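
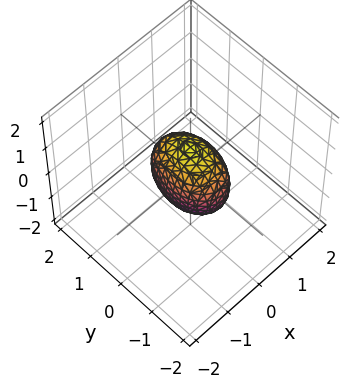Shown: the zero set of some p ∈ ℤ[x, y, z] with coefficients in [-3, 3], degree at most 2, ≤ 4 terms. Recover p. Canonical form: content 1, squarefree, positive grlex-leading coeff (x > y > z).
Degree: a closed, bounded, convex surface; a quadric, so deg p = 2.
Symmetries: mirror symmetry z ↦ −z ⇒ only even powers of z; it's symmetric under y → −y, forcing even powers of y; it's symmetric under x → −x, forcing even powers of x.
Reading off the gridlines: the y-axis gridline crossings are at y ∈ {-1, 1}; among the integer gridlines, it crosses the z-axis at z ∈ {-1, 1}.
Together with the visible shape, these determine p as stated.

2*x^2 + y^2 + z^2 - 1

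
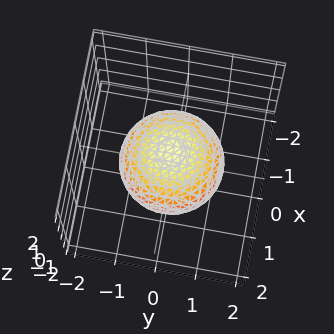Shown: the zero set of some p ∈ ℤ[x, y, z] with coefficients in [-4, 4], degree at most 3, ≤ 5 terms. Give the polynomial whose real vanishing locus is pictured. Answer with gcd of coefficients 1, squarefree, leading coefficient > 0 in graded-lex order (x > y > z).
First, the degree is 2 — a closed, bounded, convex surface; a quadric.
Next, symmetries: the z ↦ −z reflection is a symmetry, so z appears only in even powers; every cross-section ⟂ z is a circle, so x, y appear only via x² + y².
Next, from the visible intercepts: among the integer gridlines, it crosses the z-axis at z ∈ {-1, 1}; a circular section at z = 0 has radius between 1 and 2.
Finally, the integer polynomial consistent with all of this is the stated p.

2*x^2 + 2*y^2 + 3*z^2 - 3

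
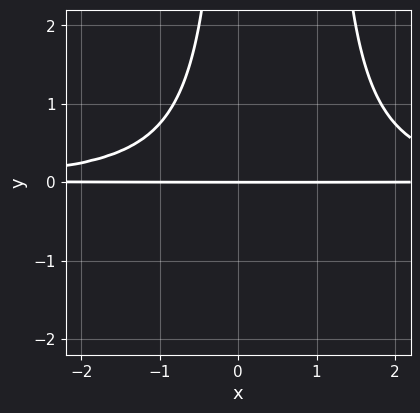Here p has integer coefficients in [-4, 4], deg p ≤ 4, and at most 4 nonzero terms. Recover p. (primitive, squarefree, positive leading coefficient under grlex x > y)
2*x^2*y^2 - 2*x*y^2 - 3*y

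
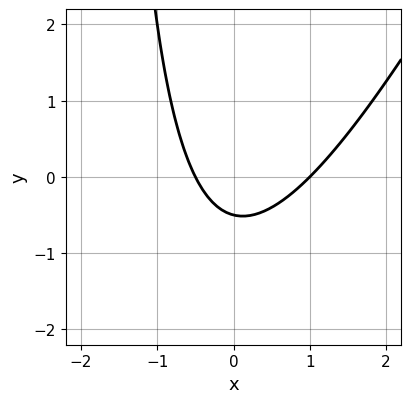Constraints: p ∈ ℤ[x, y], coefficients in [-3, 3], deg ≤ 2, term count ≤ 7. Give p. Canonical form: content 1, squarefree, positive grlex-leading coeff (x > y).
First, deg p = 2.
Next, reading off the gridlines: one x-axis crossing is at x = 1.
Finally, putting this together gives p.

2*x^2 - x*y - x - 2*y - 1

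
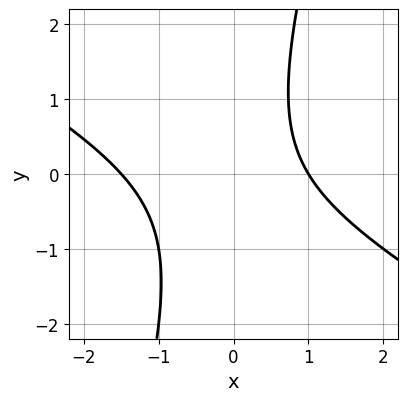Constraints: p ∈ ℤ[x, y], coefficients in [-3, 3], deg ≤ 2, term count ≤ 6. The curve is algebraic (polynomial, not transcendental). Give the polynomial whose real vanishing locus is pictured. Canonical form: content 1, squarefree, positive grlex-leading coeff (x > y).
2*x^2 + 3*x*y - y^2 + x - 3

1. deg p = 2.
2. Against the integer gridlines: it misses every integer gridline on the y-axis; it meets the x-axis at x = 1 (among the integer gridlines).
3. Solving for integer coefficients yields p as stated.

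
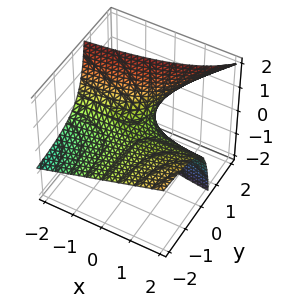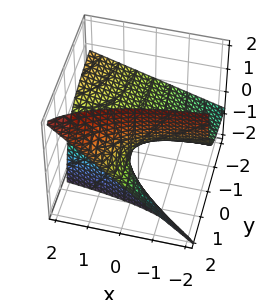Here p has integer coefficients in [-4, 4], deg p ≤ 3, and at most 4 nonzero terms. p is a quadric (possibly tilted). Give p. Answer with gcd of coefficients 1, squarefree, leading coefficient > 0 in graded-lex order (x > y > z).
x*y - 2*y*z + 2*z

First, deg p = 2. No degree-1 surface has this shape.
Then, against the integer gridlines: the visible y-axis segment lies entirely on the surface; the visible x-axis segment lies entirely on the surface; it crosses the z-axis at the gridline z = 0.
Finally, solving for integer coefficients yields p as stated.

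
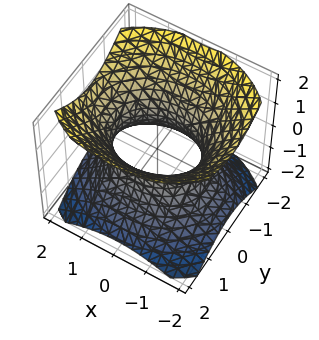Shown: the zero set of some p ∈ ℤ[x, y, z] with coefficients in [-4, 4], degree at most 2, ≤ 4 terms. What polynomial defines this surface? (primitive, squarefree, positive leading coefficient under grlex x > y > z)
1. The degree is 2 — an hourglass — one-sheet hyperboloid; a quadric.
2. Symmetries: mirror symmetry x ↦ −x ⇒ only even powers of x; the z ↦ −z reflection is a symmetry, so z appears only in even powers; the y ↦ −y reflection is a symmetry, so y appears only in even powers.
3. Observable constraints: the surface avoids every integer z-axis point in the box; the y-axis gridline crossings are at y ∈ {-1, 1}.
4. Putting this together gives p.

2*x^2 + 3*y^2 - 3*z^2 - 3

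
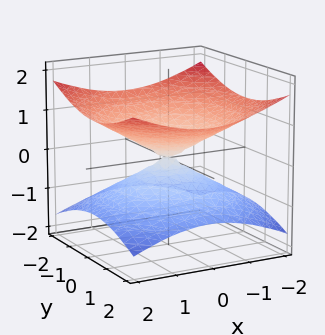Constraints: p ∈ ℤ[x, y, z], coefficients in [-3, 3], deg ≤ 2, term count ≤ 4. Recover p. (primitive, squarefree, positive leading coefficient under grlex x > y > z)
The degree is 2 — a double cone through the origin; a quadric.
Symmetries: rotational symmetry about the z-axis ⇒ p depends on x, y only through x² + y²; it's symmetric under z → −z, forcing even powers of z.
Observable constraints: it crosses the x-axis at the gridline x = 0; one y-axis crossing is at y = 0; a circular section at z = -1 has radius between 1 and 2.
Solving for integer coefficients yields p as stated.

x^2 + y^2 - 3*z^2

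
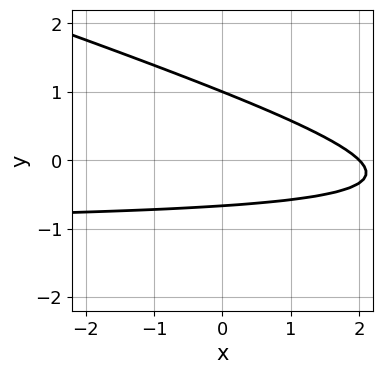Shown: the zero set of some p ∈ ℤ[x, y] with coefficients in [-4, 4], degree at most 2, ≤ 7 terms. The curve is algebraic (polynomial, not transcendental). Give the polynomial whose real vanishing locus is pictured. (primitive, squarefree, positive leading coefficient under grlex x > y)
(a) Degree: no degree-1 curve has this shape, so deg p = 2.
(b) Observable constraints: it crosses the y-axis at the gridline y = 1; it meets the x-axis at x = 2 (among the integer gridlines).
(c) Matching integer coefficients to the picture gives p.

x*y + 3*y^2 + x - y - 2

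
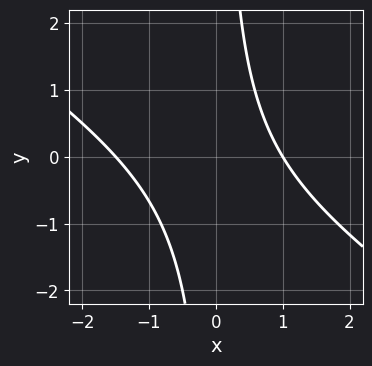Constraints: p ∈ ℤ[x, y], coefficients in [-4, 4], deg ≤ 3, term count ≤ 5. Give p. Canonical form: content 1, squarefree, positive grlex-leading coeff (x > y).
(a) deg p = 2.
(b) From the visible intercepts: it misses every integer gridline on the y-axis; one x-axis crossing is at x = 1.
(c) Solving for integer coefficients yields p as stated.

2*x^2 + 3*x*y + x - 3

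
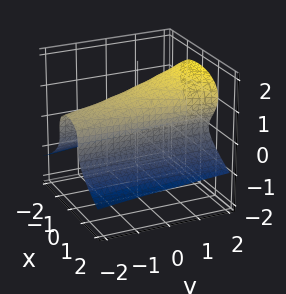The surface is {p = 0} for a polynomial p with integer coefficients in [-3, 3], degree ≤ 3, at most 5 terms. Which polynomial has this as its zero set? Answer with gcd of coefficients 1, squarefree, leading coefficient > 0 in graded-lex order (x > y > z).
The degree is 3 — the shape is more complex than any degree-2 surface.
Checking where it meets the axes: it misses every integer gridline on the y-axis.
Assembling these constraints gives the stated polynomial.

y*z^2 - 3*z^3 - 2*x^2 + 3*z^2 + 1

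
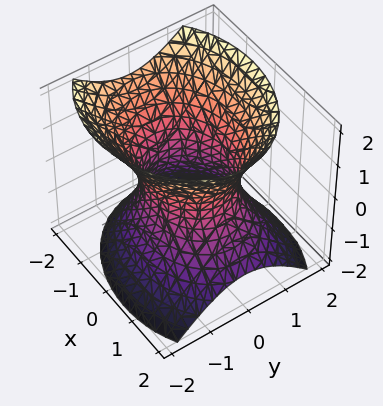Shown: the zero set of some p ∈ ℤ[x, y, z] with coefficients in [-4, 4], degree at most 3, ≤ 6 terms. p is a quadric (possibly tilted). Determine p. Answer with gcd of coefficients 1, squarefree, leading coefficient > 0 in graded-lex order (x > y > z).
2*x^2 + x*z + 3*y^2 - 2*z^2 - 3

Degree: no degree-1 surface has this shape, so deg p = 2.
From the axis intercepts and sections: no z-intercept at any integer in the box; among the integer gridlines, it crosses the y-axis at y ∈ {-1, 1}.
Putting this together gives p.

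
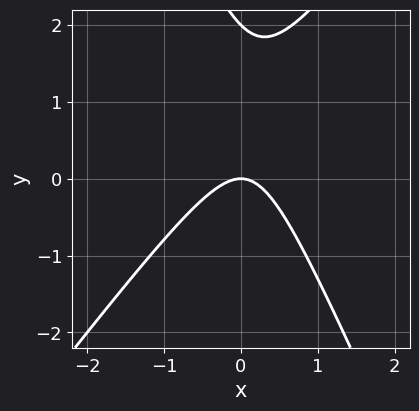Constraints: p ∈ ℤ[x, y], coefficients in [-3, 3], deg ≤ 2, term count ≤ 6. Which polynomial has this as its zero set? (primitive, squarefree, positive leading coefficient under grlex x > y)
(a) Degree: a generic line meets the curve in up to 2 points, so deg p = 2.
(b) Reading off the gridlines: the y-axis gridline crossings are at y ∈ {0, 2}; one x-axis crossing is at x = 0.
(c) Fitting integer coefficients to these (and the overall shape) gives p.

3*x^2 - x*y - y^2 + 2*y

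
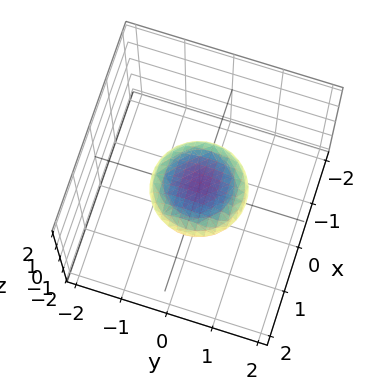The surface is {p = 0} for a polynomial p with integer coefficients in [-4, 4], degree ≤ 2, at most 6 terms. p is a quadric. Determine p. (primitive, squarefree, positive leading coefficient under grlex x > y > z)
x^2 + y^2 + 3*z^2 - 1

(a) Degree: a closed, bounded, convex surface; a quadric, so deg p = 2.
(b) By symmetry, the surface is invariant under rotation about z: p = q(x² + y², z); it's symmetric under z → −z, forcing even powers of z.
(c) Reading off the gridlines: a circular section at z = 0 has radius exactly 1; the y-axis gridline crossings are at y ∈ {-1, 1}; among the integer gridlines, it crosses the x-axis at x ∈ {-1, 1}.
(d) Matching integer coefficients to the picture gives p.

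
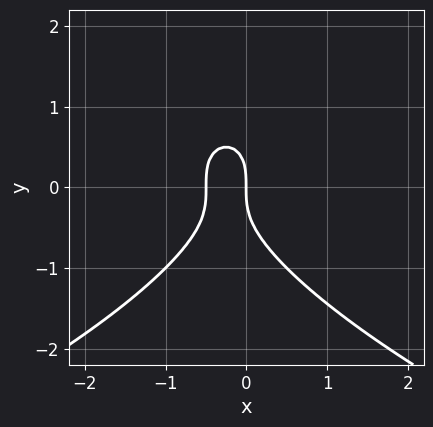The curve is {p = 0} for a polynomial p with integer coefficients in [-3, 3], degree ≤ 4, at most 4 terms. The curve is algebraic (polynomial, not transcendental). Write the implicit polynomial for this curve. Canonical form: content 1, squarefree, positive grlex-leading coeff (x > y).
1. Degree: the shape is more complex than any degree-2 curve, so deg p = 3.
2. Observable constraints: one y-axis crossing is at y = 0; one x-axis crossing is at x = 0.
3. These observations pin down the coefficients.

y^3 + 2*x^2 + x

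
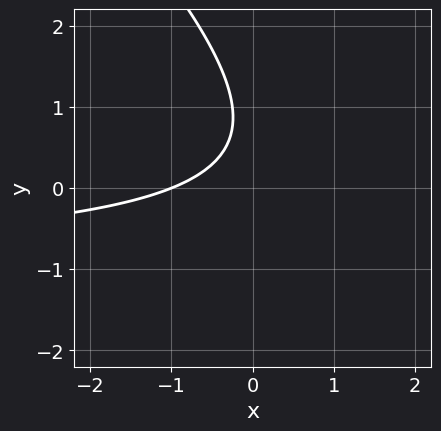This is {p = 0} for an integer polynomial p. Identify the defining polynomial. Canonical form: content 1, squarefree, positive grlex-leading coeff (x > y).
(a) deg p = 2. No degree-1 curve has this shape.
(b) Reading off the gridlines: the curve avoids every integer y-axis point in the box; it meets the x-axis at x = -1 (among the integer gridlines).
(c) These observations pin down the coefficients.

2*x*y + 2*y^2 + 2*x - 3*y + 2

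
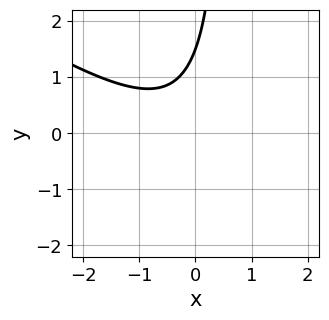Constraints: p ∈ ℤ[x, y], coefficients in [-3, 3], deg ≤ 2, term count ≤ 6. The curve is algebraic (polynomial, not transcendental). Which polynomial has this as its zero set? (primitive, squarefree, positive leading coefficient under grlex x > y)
(a) deg p = 2. The shape is more complex than any degree-1 curve.
(b) Observable constraints: it misses every integer gridline on the x-axis.
(c) Matching integer coefficients to the picture gives p.

2*x^2 + 3*x*y + x - 2*y + 3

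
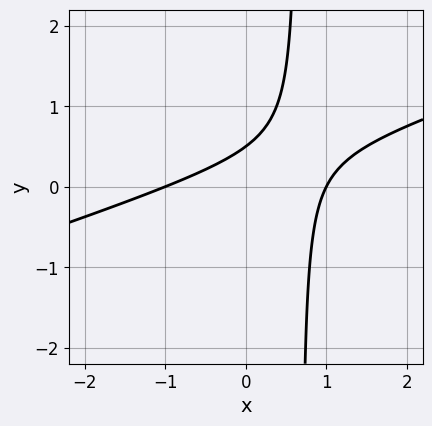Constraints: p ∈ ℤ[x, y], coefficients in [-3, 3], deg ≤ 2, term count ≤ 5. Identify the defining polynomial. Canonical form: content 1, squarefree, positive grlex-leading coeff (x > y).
The degree is 2 — a generic line meets the curve in up to 2 points.
Observable constraints: among the integer gridlines, it crosses the x-axis at x ∈ {-1, 1}.
Assembling these constraints gives the stated polynomial.

x^2 - 3*x*y + 2*y - 1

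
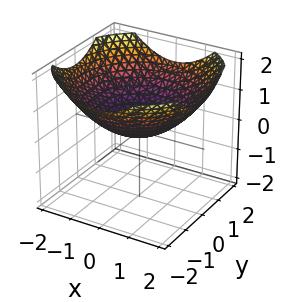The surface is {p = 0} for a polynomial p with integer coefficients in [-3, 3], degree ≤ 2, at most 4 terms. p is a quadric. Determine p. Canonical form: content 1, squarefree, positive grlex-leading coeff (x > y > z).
(a) Degree: a paraboloid; a quadric, so deg p = 2.
(b) By symmetry, every cross-section ⟂ z is a circle, so x, y appear only via x² + y².
(c) From the visible intercepts: it meets the x-axis at x = 0 (among the integer gridlines); it meets the y-axis at y = 0 (among the integer gridlines); a circular section at z = 1 has radius between 1 and 2; one z-axis crossing is at z = 0.
(d) The integer polynomial consistent with all of this is the stated p.

x^2 + y^2 - 3*z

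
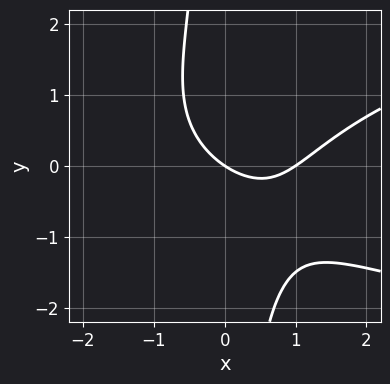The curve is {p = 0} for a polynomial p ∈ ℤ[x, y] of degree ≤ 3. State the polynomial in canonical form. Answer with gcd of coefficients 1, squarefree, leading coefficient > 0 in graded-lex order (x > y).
(a) deg p = 3. No degree-2 curve has this shape.
(b) Against the integer gridlines: the x-axis gridline crossings are at x ∈ {0, 1}; it crosses the y-axis at the gridline y = 0.
(c) These observations pin down the coefficients.

2*x*y^2 - 2*x^2 + 2*x + 3*y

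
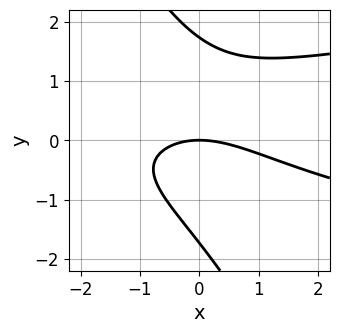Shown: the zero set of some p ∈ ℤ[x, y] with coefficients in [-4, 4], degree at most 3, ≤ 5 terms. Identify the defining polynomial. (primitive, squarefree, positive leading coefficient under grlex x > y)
First, deg p = 3. The shape is more complex than any degree-2 curve.
Then, against the integer gridlines: it crosses the x-axis at the gridline x = 0; one y-axis crossing is at y = 0.
Finally, solving for integer coefficients yields p as stated.

2*x*y^2 + y^3 - x^2 - x*y - 3*y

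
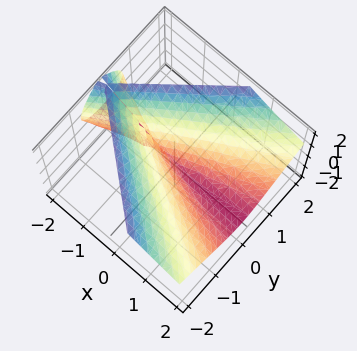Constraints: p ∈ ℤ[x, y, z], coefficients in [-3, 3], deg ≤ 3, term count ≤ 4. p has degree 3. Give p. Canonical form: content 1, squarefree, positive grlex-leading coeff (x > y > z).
x^2*z + 2*x*z^2 + z^3 - 3*y^2

deg p = 3.
From the axis intercepts and sections: one z-axis crossing is at z = 0; the visible x-axis segment lies entirely on the surface.
Putting this together gives p.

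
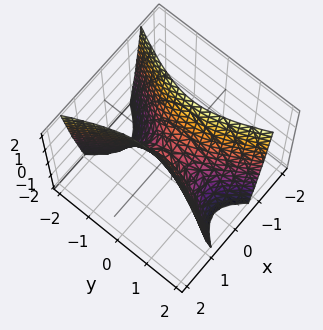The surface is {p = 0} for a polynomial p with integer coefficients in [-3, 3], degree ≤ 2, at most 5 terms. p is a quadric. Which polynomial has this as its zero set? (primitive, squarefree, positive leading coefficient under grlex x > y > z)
Degree: a saddle surface; a quadric, so deg p = 2.
Symmetries: it's symmetric under y → −y, forcing even powers of y; the x ↦ −x reflection is a symmetry, so x appears only in even powers.
Reading off the gridlines: one x-axis crossing is at x = 0; it meets the y-axis at y = 0 (among the integer gridlines); it meets the z-axis at z = 0 (among the integer gridlines).
Assembling these constraints gives the stated polynomial.

3*x^2 - y^2 - z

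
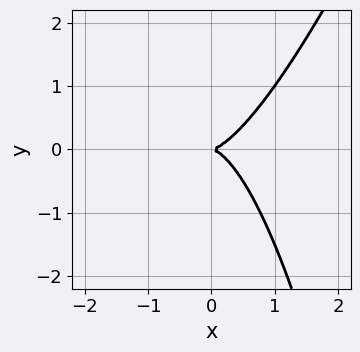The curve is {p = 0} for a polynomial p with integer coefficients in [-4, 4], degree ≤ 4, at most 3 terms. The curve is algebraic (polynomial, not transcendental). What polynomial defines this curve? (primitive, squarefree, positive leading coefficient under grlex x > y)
(a) The degree is 3 — the shape is more complex than any degree-2 curve.
(b) Checking where it meets the axes: it meets the y-axis at y = 0 (among the integer gridlines); it crosses the x-axis at the gridline x = 0.
(c) Matching integer coefficients to the picture gives p.

3*x^3 - x^2*y - 2*y^2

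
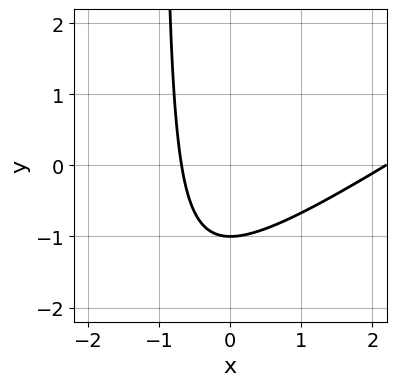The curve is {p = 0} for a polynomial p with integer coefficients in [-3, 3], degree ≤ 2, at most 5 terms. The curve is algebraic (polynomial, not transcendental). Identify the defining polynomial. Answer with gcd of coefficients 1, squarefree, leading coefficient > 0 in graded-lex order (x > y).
1. The degree is 2 — the shape is more complex than any degree-1 curve.
2. Against the integer gridlines: it meets the y-axis at y = -1 (among the integer gridlines).
3. Putting this together gives p.

2*x^2 - 3*x*y - 3*x - 3*y - 3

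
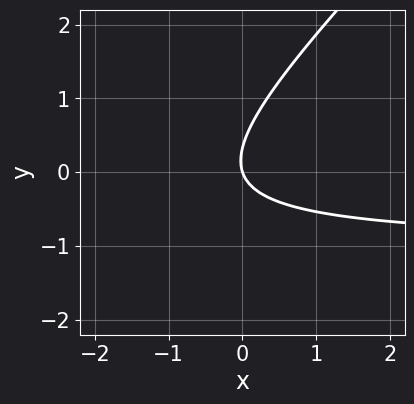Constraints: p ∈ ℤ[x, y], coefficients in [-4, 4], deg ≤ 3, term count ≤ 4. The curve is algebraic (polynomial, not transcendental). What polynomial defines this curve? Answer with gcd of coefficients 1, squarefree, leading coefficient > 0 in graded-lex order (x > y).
3*x*y - 3*y^2 + 3*x + y

First, degree: no degree-1 curve has this shape, so deg p = 2.
Then, from the axis intercepts and sections: one x-axis crossing is at x = 0; it meets the y-axis at y = 0 (among the integer gridlines).
Finally, fitting integer coefficients to these (and the overall shape) gives p.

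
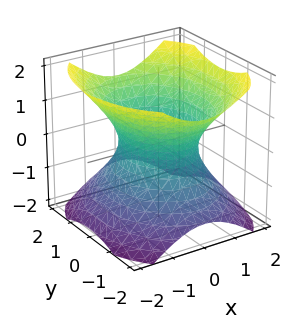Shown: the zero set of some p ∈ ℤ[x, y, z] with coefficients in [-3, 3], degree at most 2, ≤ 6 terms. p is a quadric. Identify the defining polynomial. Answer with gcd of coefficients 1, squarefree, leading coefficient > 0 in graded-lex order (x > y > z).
3*x^2 + 2*y^2 - 3*z^2 - 3

1. Degree: one connected sheet with a waist; a quadric, so deg p = 2.
2. Symmetries: it's symmetric under z → −z, forcing even powers of z; it's symmetric under y → −y, forcing even powers of y; mirror symmetry x ↦ −x ⇒ only even powers of x.
3. From the visible intercepts: among the integer gridlines, it crosses the x-axis at x ∈ {-1, 1}; no z-intercept at any integer in the box.
4. Putting this together gives p.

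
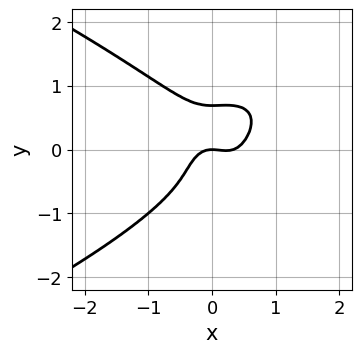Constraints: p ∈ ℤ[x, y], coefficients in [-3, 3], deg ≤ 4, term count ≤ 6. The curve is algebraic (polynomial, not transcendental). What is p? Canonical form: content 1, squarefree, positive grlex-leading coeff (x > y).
(a) Degree: a generic line meets the curve in up to 4 points, so deg p = 4.
(b) From the visible intercepts: it meets the y-axis at y = 0 (among the integer gridlines); one x-axis crossing is at x = 0.
(c) Matching integer coefficients to the picture gives p.

3*y^4 + 3*x^3 - x^2 - y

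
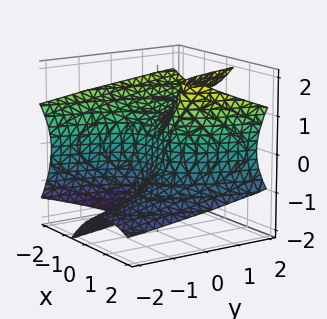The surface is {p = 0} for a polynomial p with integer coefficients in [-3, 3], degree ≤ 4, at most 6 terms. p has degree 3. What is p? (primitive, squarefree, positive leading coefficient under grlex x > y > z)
x^3 - 2*x*z^2 + z^3 - 2*y

deg p = 3. No degree-2 surface has this shape.
Observable constraints: one z-axis crossing is at z = 0; one y-axis crossing is at y = 0; it meets the x-axis at x = 0 (among the integer gridlines).
Assembling these constraints gives the stated polynomial.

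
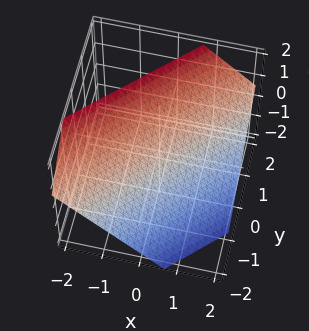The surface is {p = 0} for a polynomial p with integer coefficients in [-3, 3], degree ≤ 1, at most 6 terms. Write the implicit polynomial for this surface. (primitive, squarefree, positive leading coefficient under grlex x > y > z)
1. Degree: every cross-section is a straight line — this is a plane, so deg p = 1.
2. Matching integer coefficients to the picture gives p.

3*x - 3*y + 3*z - 2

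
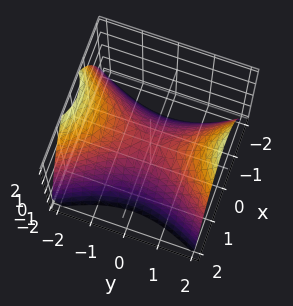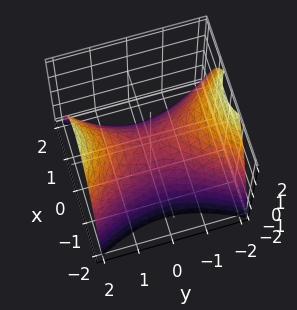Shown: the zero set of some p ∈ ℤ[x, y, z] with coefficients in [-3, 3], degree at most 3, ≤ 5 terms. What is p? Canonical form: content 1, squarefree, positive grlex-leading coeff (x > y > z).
2*x^2 - y^2 + 2*z

First, degree: a saddle surface; a quadric, so deg p = 2.
Next, symmetries: mirror symmetry x ↦ −x ⇒ only even powers of x; the y ↦ −y reflection is a symmetry, so y appears only in even powers.
Then, from the visible intercepts: one z-axis crossing is at z = 0; one y-axis crossing is at y = 0; it crosses the x-axis at the gridline x = 0.
Finally, assembling these constraints gives the stated polynomial.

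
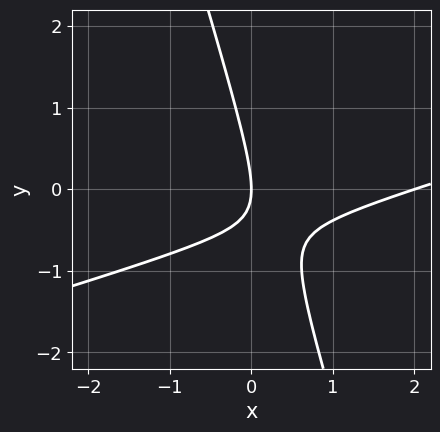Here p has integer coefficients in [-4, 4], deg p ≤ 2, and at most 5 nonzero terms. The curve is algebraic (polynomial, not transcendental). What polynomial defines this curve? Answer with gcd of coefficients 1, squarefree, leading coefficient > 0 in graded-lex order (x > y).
x^2 - 3*x*y - y^2 - 2*x

First, the degree is 2 — the shape is more complex than any degree-1 curve.
Then, from the visible intercepts: among the integer gridlines, it crosses the x-axis at x ∈ {0, 2}; it crosses the y-axis at the gridline y = 0.
Finally, together with the visible shape, these determine p as stated.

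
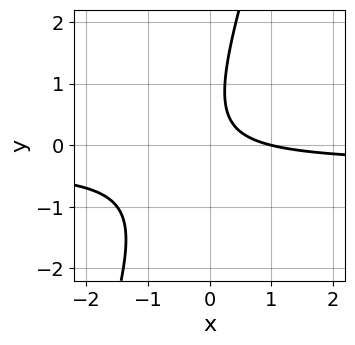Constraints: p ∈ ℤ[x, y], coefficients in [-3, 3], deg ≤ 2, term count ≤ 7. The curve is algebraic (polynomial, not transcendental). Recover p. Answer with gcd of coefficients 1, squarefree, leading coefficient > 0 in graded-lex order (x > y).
3*x*y - y^2 + x + y - 1

deg p = 2. A generic line meets the curve in up to 2 points.
Observable constraints: one x-axis crossing is at x = 1; it misses every integer gridline on the y-axis.
Matching integer coefficients to the picture gives p.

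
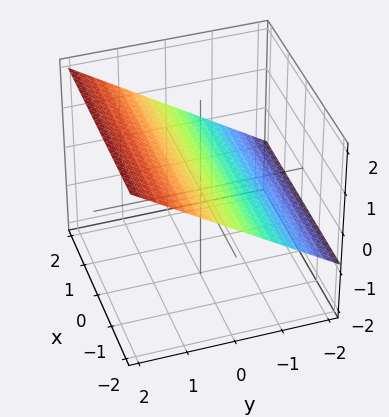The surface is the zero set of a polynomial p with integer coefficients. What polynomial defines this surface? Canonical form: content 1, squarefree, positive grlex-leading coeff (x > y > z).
1. deg p = 1. The surface is flat (a plane).
2. Reading off the gridlines: the surface avoids every integer x-axis point in the box; one y-axis crossing is at y = -1.
3. Assembling these constraints gives the stated polynomial.

2*y - 3*z + 2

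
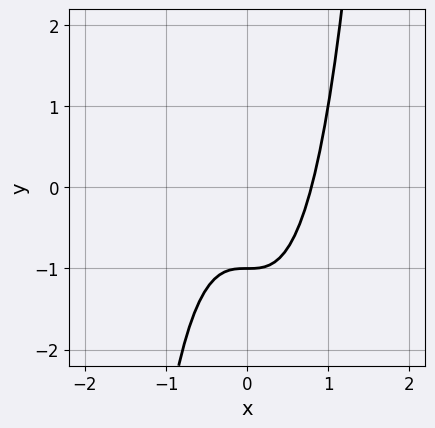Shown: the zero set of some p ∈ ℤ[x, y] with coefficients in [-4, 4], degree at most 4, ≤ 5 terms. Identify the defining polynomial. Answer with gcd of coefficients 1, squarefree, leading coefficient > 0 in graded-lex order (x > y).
1. The degree is 3 — no degree-2 curve has this shape.
2. From the visible intercepts: one y-axis crossing is at y = -1.
3. Together with the visible shape, these determine p as stated.

2*x^3 - y - 1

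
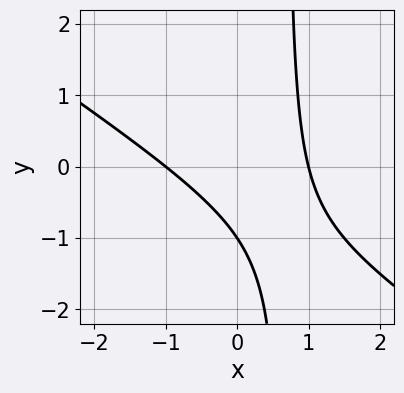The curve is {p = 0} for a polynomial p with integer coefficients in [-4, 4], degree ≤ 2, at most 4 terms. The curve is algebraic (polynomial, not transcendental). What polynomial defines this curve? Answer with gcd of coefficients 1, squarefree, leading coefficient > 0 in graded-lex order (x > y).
First, the degree is 2 — a generic line meets the curve in up to 2 points.
Then, from the axis intercepts and sections: the x-axis gridline crossings are at x ∈ {-1, 1}; one y-axis crossing is at y = -1.
Finally, matching integer coefficients to the picture gives p.

2*x^2 + 3*x*y - 2*y - 2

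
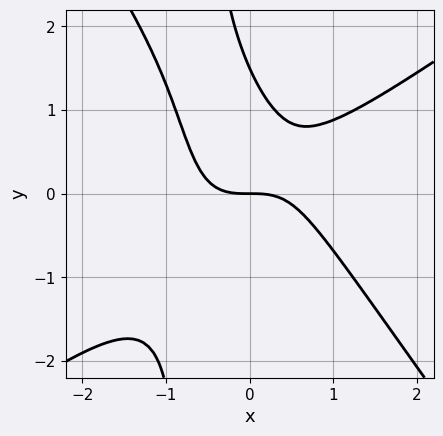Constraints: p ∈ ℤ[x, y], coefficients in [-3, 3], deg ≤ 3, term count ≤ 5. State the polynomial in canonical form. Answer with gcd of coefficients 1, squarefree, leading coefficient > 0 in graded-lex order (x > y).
3*x^3 - 2*x^2*y - 3*x*y^2 - 2*y^2 + 3*y

1. Degree: no degree-2 curve has this shape, so deg p = 3.
2. Checking where it meets the axes: one y-axis crossing is at y = 0; one x-axis crossing is at x = 0.
3. Putting this together gives p.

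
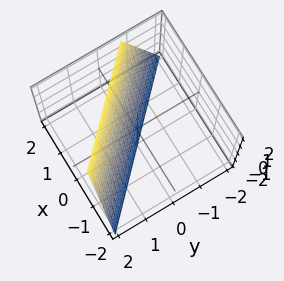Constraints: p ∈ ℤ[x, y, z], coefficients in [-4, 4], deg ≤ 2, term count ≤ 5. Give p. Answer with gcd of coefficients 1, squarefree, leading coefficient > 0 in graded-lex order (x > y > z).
1. Degree: the surface is flat (a plane), so deg p = 1.
2. Checking where it meets the axes: it crosses the z-axis at the gridline z = -2.
3. Assembling these constraints gives the stated polynomial.

3*x + 3*y - z - 2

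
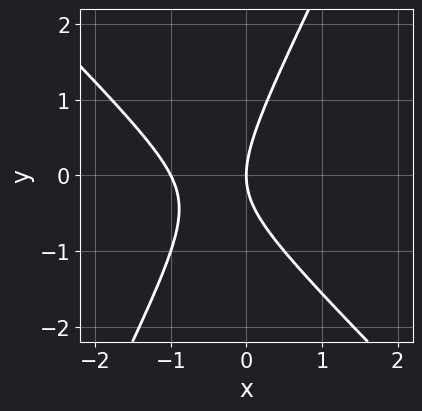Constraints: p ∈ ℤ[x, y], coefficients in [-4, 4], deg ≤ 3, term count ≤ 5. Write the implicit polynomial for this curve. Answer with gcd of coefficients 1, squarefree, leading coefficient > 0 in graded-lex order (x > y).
2*x^2 + x*y - y^2 + 2*x

1. Degree: no degree-1 curve has this shape, so deg p = 2.
2. From the axis intercepts and sections: among the integer gridlines, it crosses the x-axis at x ∈ {-1, 0}; it meets the y-axis at y = 0 (among the integer gridlines).
3. Matching integer coefficients to the picture gives p.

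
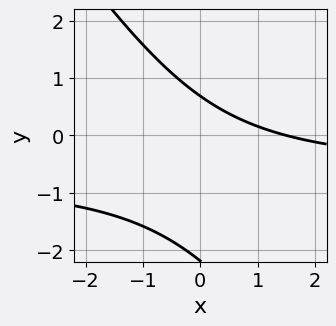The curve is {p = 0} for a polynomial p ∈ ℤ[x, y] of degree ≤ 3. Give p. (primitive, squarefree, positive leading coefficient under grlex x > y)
The degree is 2 — no degree-1 curve has this shape.
Solving for integer coefficients yields p as stated.

3*x*y + 2*y^2 + 2*x + 3*y - 3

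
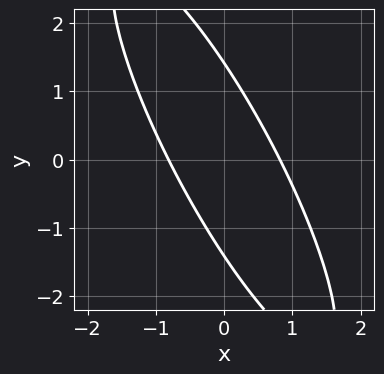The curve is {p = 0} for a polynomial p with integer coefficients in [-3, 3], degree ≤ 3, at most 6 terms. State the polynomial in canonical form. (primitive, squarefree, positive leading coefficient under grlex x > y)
(a) deg p = 2. No degree-1 curve has this shape.
(b) Putting this together gives p.

3*x^2 + 3*x*y + y^2 - 2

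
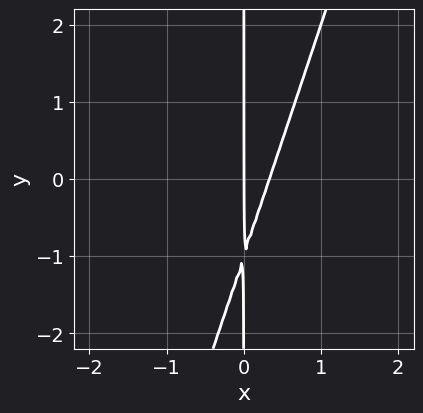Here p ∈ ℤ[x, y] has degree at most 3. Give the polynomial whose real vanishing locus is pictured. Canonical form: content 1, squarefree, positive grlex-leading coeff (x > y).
(a) deg p = 2. No degree-1 curve has this shape.
(b) From the axis intercepts and sections: the visible y-axis segment lies entirely on the curve; it crosses the x-axis at the gridline x = 0.
(c) The integer polynomial consistent with all of this is the stated p.

3*x^2 - x*y - x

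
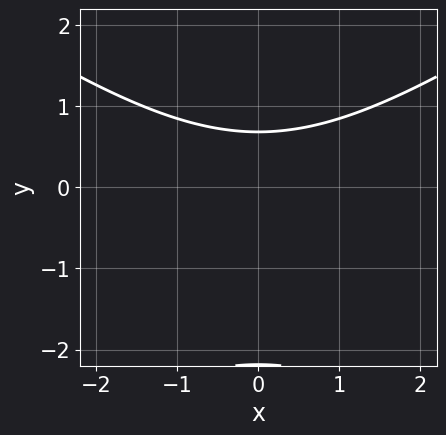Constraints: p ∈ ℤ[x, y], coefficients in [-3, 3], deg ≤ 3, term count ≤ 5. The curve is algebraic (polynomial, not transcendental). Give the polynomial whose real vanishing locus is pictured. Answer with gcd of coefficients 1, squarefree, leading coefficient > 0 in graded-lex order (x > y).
x^2 - 2*y^2 - 3*y + 3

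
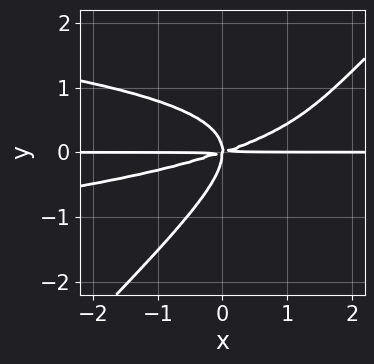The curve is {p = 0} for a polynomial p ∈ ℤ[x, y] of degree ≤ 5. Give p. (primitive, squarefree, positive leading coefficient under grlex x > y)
3*x*y^3 - 3*y^4 + x^2*y - 3*x*y^2

deg p = 4.
Observable constraints: the visible x-axis segment lies entirely on the curve.
Solving for integer coefficients yields p as stated.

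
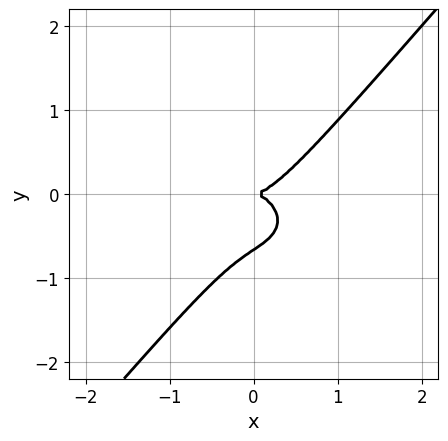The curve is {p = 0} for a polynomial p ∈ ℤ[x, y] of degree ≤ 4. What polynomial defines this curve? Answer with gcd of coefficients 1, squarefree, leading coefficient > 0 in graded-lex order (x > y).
1. deg p = 3. No degree-2 curve has this shape.
2. Reading off the gridlines: it meets the x-axis at x = 0 (among the integer gridlines); one y-axis crossing is at y = 0.
3. Assembling these constraints gives the stated polynomial.

2*x^3 + 2*x*y^2 - 3*y^3 - 2*y^2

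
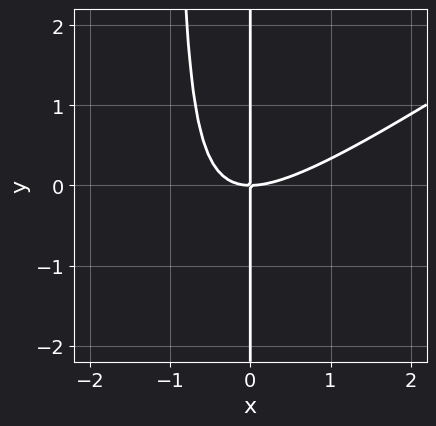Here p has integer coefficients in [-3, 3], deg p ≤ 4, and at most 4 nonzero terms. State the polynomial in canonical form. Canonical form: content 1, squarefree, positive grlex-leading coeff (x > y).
(a) The degree is 3 — the shape is more complex than any degree-2 curve.
(b) Against the integer gridlines: every point of the y-axis in the box is on the curve; it crosses the x-axis at the gridline x = 0.
(c) Fitting integer coefficients to these (and the overall shape) gives p.

2*x^3 - 3*x^2*y - 3*x*y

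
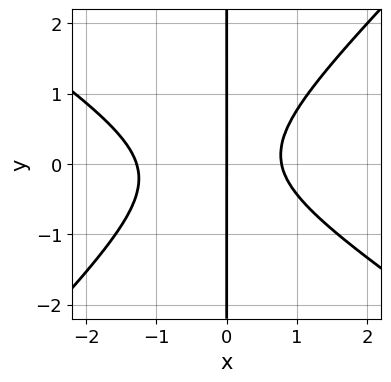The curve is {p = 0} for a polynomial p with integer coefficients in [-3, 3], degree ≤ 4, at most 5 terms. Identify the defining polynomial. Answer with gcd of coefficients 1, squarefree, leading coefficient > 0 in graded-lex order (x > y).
2*x^3 + x^2*y - 3*x*y^2 + x^2 - 2*x

First, deg p = 3. The shape is more complex than any degree-2 curve.
Next, from the axis intercepts and sections: it meets the x-axis at x = 0 (among the integer gridlines); the visible y-axis segment lies entirely on the curve.
Finally, putting this together gives p.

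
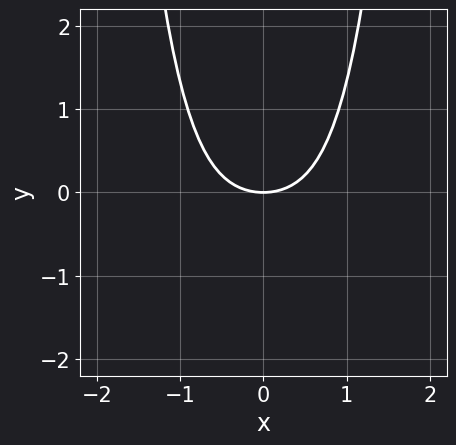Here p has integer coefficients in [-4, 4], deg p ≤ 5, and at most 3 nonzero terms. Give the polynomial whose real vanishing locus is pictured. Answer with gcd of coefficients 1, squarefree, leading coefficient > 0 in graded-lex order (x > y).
The degree is 4 — no degree-3 curve has this shape.
Symmetries: the x ↦ −x reflection is a symmetry, so x appears only in even powers.
From the visible intercepts: it crosses the y-axis at the gridline y = 0; it crosses the x-axis at the gridline x = 0.
Fitting integer coefficients to these (and the overall shape) gives p.

2*x^4 + 2*x^2 - 3*y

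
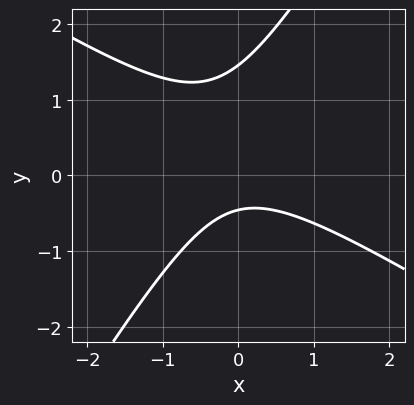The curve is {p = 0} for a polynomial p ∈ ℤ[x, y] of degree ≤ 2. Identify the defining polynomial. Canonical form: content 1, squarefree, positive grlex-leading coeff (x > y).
3*x^2 + 3*x*y - 3*y^2 + 3*y + 2

First, deg p = 2. The shape is more complex than any degree-1 curve.
Next, observable constraints: the curve avoids every integer x-axis point in the box.
Finally, putting this together gives p.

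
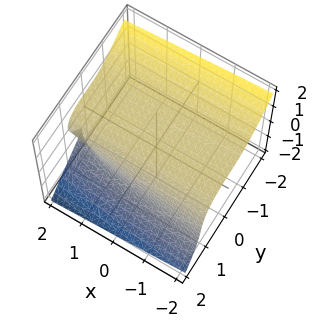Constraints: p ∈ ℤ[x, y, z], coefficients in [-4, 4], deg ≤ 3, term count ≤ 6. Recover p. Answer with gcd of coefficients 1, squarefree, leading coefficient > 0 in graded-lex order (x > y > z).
2*y^3 + 2*z^3 - x*z + x - 3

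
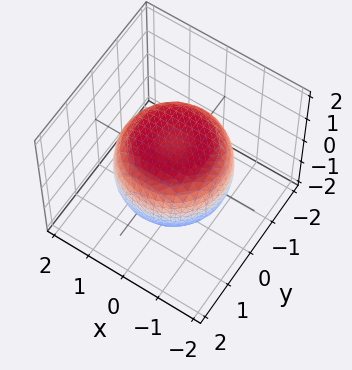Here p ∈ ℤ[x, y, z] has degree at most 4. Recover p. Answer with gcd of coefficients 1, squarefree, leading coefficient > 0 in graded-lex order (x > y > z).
x^4 + 2*x^2*y^2 + y^4 - x^2 - y^2 + 2*z^2 - 2

The degree is 4 — no degree-3 surface has this shape.
Symmetries: rotational symmetry about the z-axis ⇒ p depends on x, y only through x² + y².
Reading off the gridlines: a circular section at z = -1 has radius exactly 1; the z-axis gridline crossings are at z ∈ {-1, 1}.
Together with the visible shape, these determine p as stated.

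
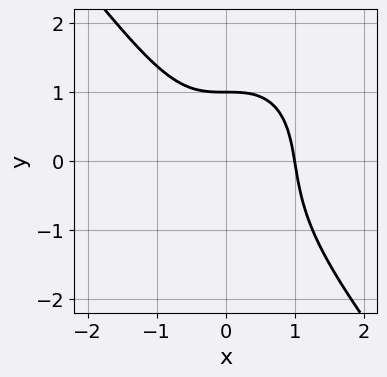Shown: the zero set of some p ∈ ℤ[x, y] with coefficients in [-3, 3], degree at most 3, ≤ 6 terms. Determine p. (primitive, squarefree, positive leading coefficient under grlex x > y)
2*x^3 + y^3 + y - 2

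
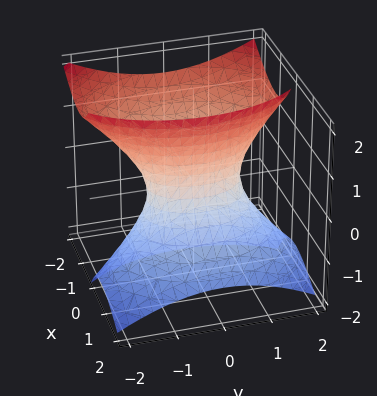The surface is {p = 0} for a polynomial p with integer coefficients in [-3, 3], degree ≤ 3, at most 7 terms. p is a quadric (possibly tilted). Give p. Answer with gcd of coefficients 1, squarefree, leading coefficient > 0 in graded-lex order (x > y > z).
2*x^2 + 2*x*z + y^2 - z^2 - 1

The degree is 2 — a generic line meets the surface in up to 2 points.
From the axis intercepts and sections: among the integer gridlines, it crosses the y-axis at y ∈ {-1, 1}; it misses every integer gridline on the z-axis.
Solving for integer coefficients yields p as stated.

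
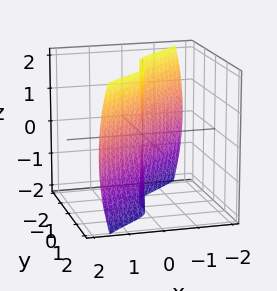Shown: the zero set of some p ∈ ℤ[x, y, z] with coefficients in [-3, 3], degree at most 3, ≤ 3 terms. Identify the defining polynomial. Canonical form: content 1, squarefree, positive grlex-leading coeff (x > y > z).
1. The degree is 3 — a generic line meets the surface in up to 3 points.
2. Checking where it meets the axes: one y-axis crossing is at y = 0; one x-axis crossing is at x = 0.
3. Matching integer coefficients to the picture gives p. Check: (0, 0, -1) on the z-axis lies on the surface, and p(0, 0, -1) = 0. ✓

3*x^3 + x*z^2 - 2*y^3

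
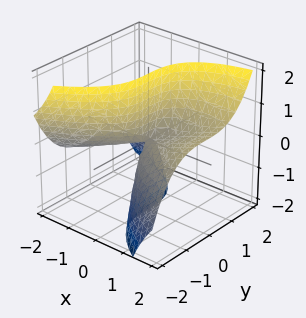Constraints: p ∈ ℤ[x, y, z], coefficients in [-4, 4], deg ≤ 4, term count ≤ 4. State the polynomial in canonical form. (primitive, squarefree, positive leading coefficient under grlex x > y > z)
y^3 + x^2 - 3*x*z

1. deg p = 3. A generic line meets the surface in up to 3 points.
2. Checking where it meets the axes: it meets the x-axis at x = 0 (among the integer gridlines); every point of the z-axis in the box is on the surface; it crosses the y-axis at the gridline y = 0.
3. Together with the visible shape, these determine p as stated.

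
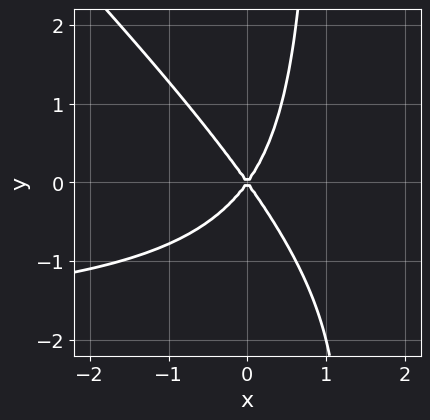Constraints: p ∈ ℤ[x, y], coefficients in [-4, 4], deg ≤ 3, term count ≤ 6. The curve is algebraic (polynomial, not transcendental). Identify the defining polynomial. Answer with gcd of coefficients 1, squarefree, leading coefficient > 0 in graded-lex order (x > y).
(a) Degree: no degree-2 curve has this shape, so deg p = 3.
(b) Reading off the gridlines: it crosses the x-axis at the gridline x = 0; it crosses the y-axis at the gridline y = 0.
(c) The integer polynomial consistent with all of this is the stated p.

x^2*y + x*y^2 + 2*x^2 - y^2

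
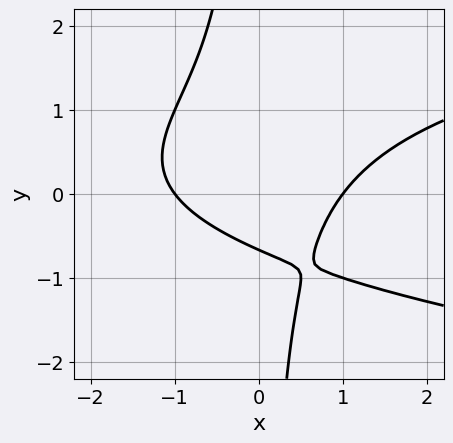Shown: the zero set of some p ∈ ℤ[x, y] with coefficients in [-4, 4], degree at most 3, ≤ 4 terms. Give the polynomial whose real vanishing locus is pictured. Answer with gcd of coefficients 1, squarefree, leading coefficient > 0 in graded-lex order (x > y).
The degree is 3 — a generic line meets the curve in up to 3 points.
From the axis intercepts and sections: the x-axis gridline crossings are at x ∈ {-1, 1}.
Matching integer coefficients to the picture gives p.

3*x*y^2 - 2*x^2 + 3*y + 2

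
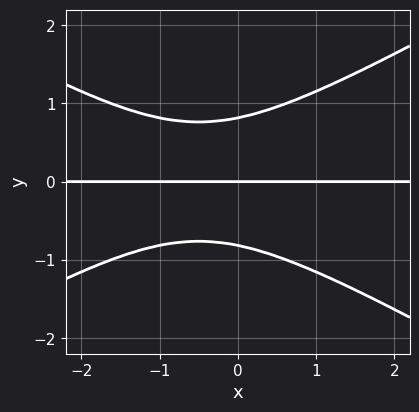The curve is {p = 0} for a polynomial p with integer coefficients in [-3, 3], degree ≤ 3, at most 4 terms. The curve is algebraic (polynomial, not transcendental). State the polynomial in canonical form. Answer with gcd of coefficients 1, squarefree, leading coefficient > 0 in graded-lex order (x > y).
x^2*y - 3*y^3 + x*y + 2*y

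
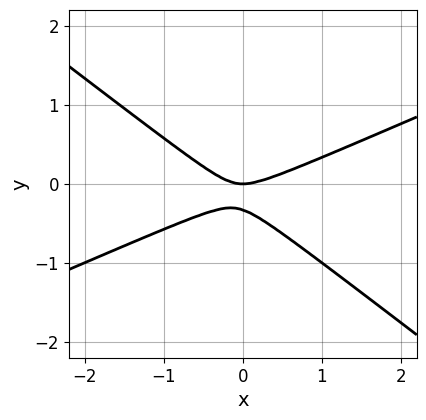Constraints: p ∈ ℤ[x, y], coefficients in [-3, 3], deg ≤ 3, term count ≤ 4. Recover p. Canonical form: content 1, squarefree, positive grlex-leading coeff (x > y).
The degree is 2 — no degree-1 curve has this shape.
From the axis intercepts and sections: it meets the x-axis at x = 0 (among the integer gridlines); it crosses the y-axis at the gridline y = 0.
These observations pin down the coefficients.

x^2 - x*y - 3*y^2 - y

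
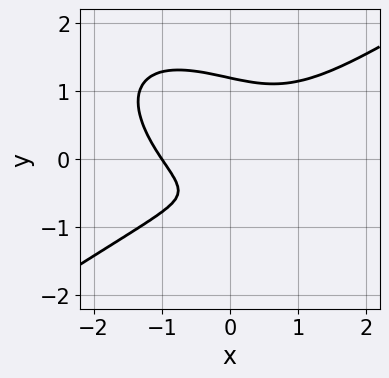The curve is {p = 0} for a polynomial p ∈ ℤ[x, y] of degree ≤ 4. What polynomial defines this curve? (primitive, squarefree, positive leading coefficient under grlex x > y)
(a) Degree: no degree-2 curve has this shape, so deg p = 3.
(b) From the visible intercepts: it crosses the x-axis at the gridline x = -1.
(c) The integer polynomial consistent with all of this is the stated p.

x^3 - x*y^2 - 2*y^3 + 2*y + 1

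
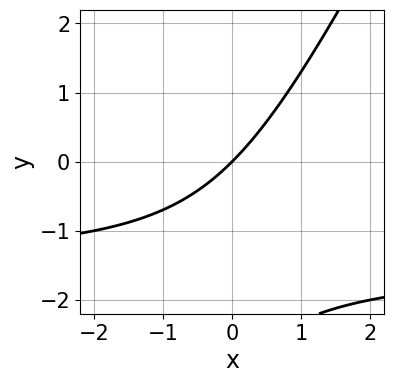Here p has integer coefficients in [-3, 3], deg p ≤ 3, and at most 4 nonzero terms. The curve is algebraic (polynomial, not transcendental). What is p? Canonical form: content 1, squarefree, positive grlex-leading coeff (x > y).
2*x*y - y^2 + 3*x - 3*y

deg p = 2. The shape is more complex than any degree-1 curve.
Against the integer gridlines: it crosses the y-axis at the gridline y = 0; one x-axis crossing is at x = 0.
Together with the visible shape, these determine p as stated.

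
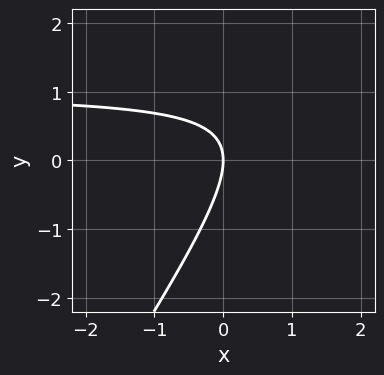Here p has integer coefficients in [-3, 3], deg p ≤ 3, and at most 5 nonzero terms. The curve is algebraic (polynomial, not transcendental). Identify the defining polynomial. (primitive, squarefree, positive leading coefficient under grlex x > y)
3*x*y - 2*y^2 - 3*x

First, degree: a generic line meets the curve in up to 2 points, so deg p = 2.
Then, from the axis intercepts and sections: one x-axis crossing is at x = 0; one y-axis crossing is at y = 0.
Finally, fitting integer coefficients to these (and the overall shape) gives p.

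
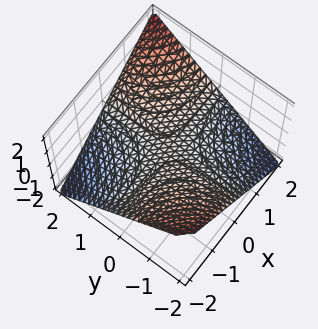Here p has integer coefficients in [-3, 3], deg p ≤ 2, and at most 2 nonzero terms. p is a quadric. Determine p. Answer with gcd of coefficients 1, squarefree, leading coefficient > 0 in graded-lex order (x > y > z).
x*y - 2*z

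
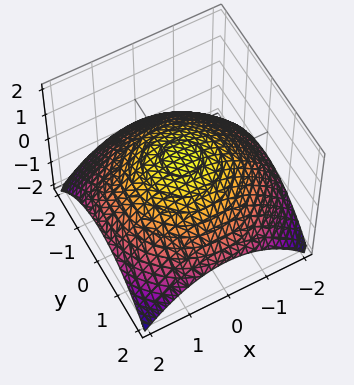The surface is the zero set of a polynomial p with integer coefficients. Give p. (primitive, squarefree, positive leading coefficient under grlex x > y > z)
1. The degree is 2 — no degree-1 surface has this shape.
2. Symmetries: the surface is invariant under rotation about z: p = q(x² + y², z).
3. Checking where it meets the axes: a circular section at z = 0 has radius between 1 and 2.
4. The integer polynomial consistent with all of this is the stated p.

x^2 + y^2 + 3*z - 2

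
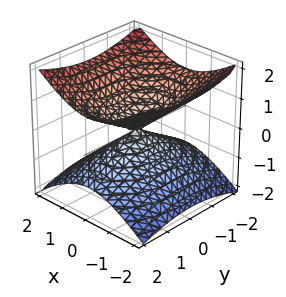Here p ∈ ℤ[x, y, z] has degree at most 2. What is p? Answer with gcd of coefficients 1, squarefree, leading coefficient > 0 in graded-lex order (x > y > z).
2*x^2 + y^2 - 3*z^2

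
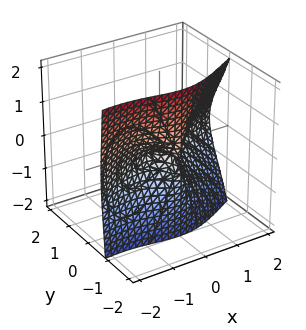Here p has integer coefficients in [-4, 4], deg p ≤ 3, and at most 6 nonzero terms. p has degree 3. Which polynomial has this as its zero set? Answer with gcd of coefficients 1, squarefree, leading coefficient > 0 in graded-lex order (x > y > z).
(a) Degree: the shape is more complex than any degree-2 surface, so deg p = 3.
(b) From the visible intercepts: it crosses the x-axis at the gridline x = 0; it crosses the z-axis at the gridline z = 0; every point of the y-axis in the box is on the surface.
(c) Matching integer coefficients to the picture gives p.

x^3 - 3*x^2*y - 3*y*z^2 - 3*z^2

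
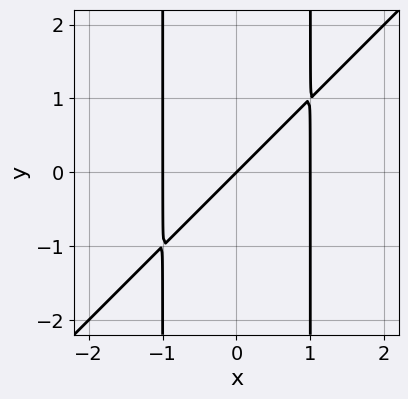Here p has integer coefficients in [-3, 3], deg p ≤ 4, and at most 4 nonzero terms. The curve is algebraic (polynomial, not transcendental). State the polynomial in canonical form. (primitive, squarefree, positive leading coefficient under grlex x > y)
x^3 - x^2*y - x + y

First, degree: no degree-2 curve has this shape, so deg p = 3.
Next, from the axis intercepts and sections: it meets the y-axis at y = 0 (among the integer gridlines); among the integer gridlines, it crosses the x-axis at x ∈ {-1, 0, 1}.
Finally, the integer polynomial consistent with all of this is the stated p.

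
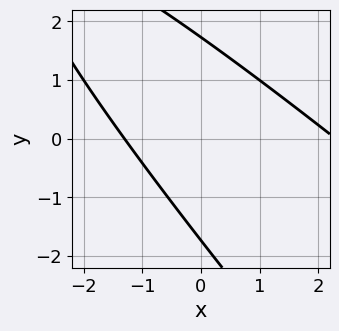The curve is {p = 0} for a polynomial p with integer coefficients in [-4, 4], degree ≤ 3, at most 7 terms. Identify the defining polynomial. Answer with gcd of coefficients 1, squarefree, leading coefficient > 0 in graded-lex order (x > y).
x^2 + 2*x*y + y^2 - x - 3

1. Degree: the shape is more complex than any degree-1 curve, so deg p = 2.
2. Putting this together gives p.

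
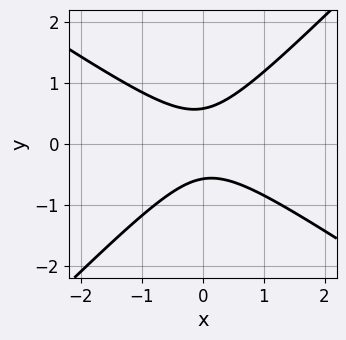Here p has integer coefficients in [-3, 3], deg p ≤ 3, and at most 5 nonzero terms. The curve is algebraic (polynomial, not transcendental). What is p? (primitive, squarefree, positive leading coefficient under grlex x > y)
deg p = 2. No degree-1 curve has this shape.
Against the integer gridlines: the curve avoids every integer x-axis point in the box.
The integer polynomial consistent with all of this is the stated p.

2*x^2 + x*y - 3*y^2 + 1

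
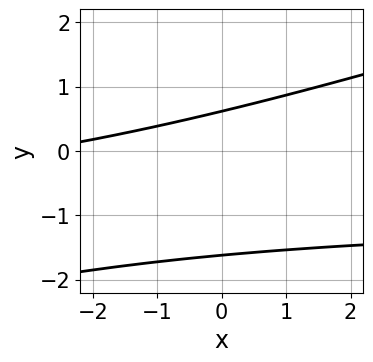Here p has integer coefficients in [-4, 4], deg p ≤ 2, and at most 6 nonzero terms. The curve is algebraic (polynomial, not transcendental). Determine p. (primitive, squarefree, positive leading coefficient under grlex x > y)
x*y - 3*y^2 + x - 3*y + 3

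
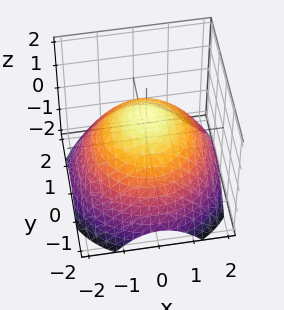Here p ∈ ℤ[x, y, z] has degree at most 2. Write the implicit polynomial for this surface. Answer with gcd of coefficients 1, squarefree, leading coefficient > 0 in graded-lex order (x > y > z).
x^2 + y^2 + 2*z - 2

(a) deg p = 2. No degree-1 surface has this shape.
(b) By symmetry, the z-axis is an axis of rotation, so x and y enter only as x² + y².
(c) From the visible intercepts: a circular section at z = 0 has radius between 1 and 2; it meets the z-axis at z = 1 (among the integer gridlines).
(d) The integer polynomial consistent with all of this is the stated p.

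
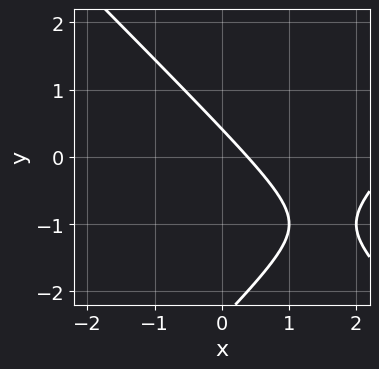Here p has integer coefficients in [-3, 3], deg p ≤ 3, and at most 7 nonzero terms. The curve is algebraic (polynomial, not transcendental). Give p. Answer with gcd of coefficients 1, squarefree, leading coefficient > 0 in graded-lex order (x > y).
1. The degree is 2 — the shape is more complex than any degree-1 curve.
2. Matching integer coefficients to the picture gives p.

x^2 - y^2 - 3*x - 2*y + 1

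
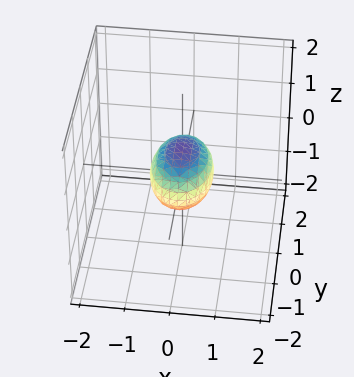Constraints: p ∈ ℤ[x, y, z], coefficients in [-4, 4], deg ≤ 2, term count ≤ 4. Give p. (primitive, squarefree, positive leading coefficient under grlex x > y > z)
(a) The degree is 2 — bounded and convex; a quadric.
(b) Symmetries: it's symmetric under y → −y, forcing even powers of y; mirror symmetry x ↦ −x ⇒ only even powers of x; mirror symmetry z ↦ −z ⇒ only even powers of z.
(c) Reading off the gridlines: among the integer gridlines, it crosses the y-axis at y ∈ {-1, 1}.
(d) The integer polynomial consistent with all of this is the stated p.

2*x^2 + y^2 + 2*z^2 - 1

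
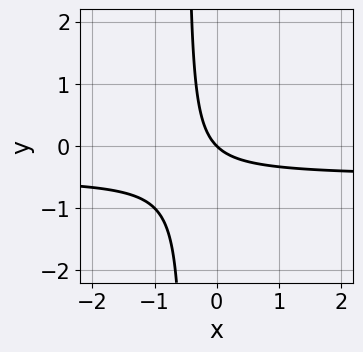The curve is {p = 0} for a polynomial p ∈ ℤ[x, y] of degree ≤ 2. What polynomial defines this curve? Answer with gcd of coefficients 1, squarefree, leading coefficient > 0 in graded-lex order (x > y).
1. deg p = 2. No degree-1 curve has this shape.
2. From the visible intercepts: it meets the x-axis at x = 0 (among the integer gridlines); it meets the y-axis at y = 0 (among the integer gridlines).
3. Together with the visible shape, these determine p as stated.

2*x*y + x + y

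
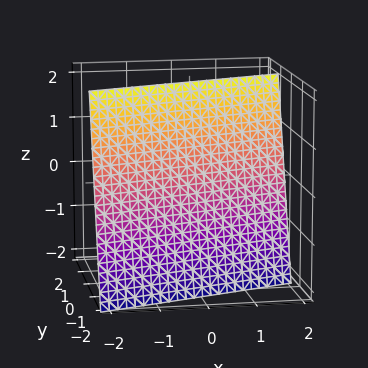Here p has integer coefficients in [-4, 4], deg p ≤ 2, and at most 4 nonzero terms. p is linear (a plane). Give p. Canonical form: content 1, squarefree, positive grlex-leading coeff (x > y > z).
The degree is 1 — every cross-section is a straight line — this is a plane.
Checking where it meets the axes: it crosses the x-axis at the gridline x = 2; it meets the z-axis at z = 2 (among the integer gridlines).
Fitting integer coefficients to these (and the overall shape) gives p.

x - 3*y + z - 2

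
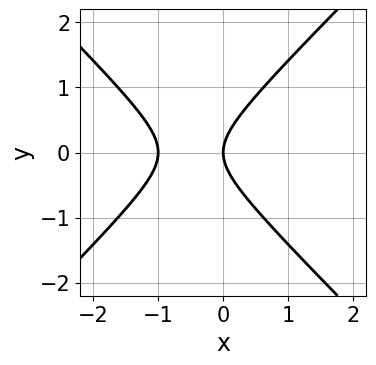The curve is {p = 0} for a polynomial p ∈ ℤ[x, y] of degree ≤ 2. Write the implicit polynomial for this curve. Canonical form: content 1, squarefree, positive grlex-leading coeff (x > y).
(a) Degree: the shape is more complex than any degree-1 curve, so deg p = 2.
(b) Symmetries: mirror symmetry y ↦ −y ⇒ only even powers of y.
(c) Reading off the gridlines: it meets the y-axis at y = 0 (among the integer gridlines); among the integer gridlines, it crosses the x-axis at x ∈ {-1, 0}.
(d) Together with the visible shape, these determine p as stated.

x^2 - y^2 + x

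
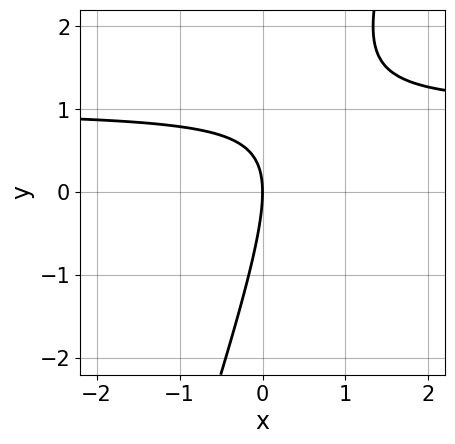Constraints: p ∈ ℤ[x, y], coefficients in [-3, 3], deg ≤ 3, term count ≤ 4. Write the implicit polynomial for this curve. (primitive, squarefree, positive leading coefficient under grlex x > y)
3*x*y - y^2 - 3*x

(a) The degree is 2 — the shape is more complex than any degree-1 curve.
(b) Against the integer gridlines: one x-axis crossing is at x = 0; one y-axis crossing is at y = 0.
(c) These observations pin down the coefficients.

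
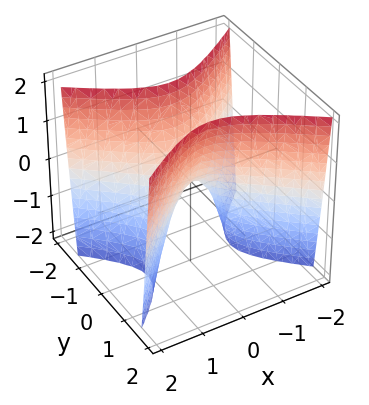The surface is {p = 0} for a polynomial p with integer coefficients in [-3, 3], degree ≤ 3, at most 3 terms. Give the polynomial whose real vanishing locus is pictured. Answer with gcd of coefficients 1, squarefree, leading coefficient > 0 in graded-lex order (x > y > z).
2*x^2 - 3*y^2 + z

1. deg p = 2. A hyperbolic paraboloid; a quadric.
2. Symmetries: mirror symmetry y ↦ −y ⇒ only even powers of y; it's symmetric under x → −x, forcing even powers of x.
3. From the axis intercepts and sections: it crosses the z-axis at the gridline z = 0; it crosses the x-axis at the gridline x = 0.
4. Solving for integer coefficients yields p as stated.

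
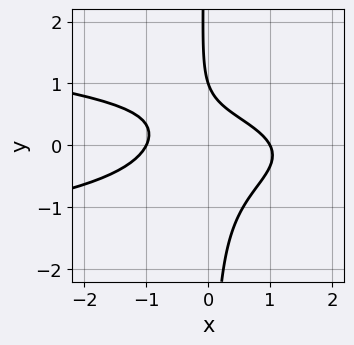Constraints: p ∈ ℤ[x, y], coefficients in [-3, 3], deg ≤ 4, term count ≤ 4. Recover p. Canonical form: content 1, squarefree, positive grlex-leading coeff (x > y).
3*x*y^2 + x^2 + y - 1

Degree: a generic line meets the curve in up to 3 points, so deg p = 3.
Checking where it meets the axes: the x-axis gridline crossings are at x ∈ {-1, 1}; one y-axis crossing is at y = 1.
Matching integer coefficients to the picture gives p.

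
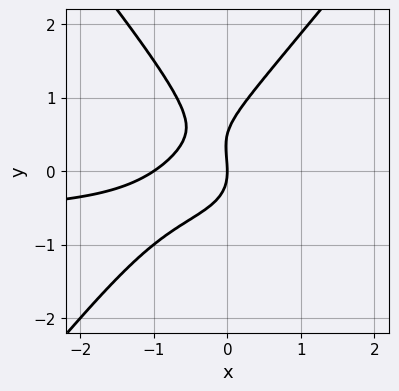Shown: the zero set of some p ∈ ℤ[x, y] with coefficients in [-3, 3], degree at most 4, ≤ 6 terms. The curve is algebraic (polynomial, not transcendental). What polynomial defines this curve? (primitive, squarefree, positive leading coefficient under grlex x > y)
(a) The degree is 3 — the shape is more complex than any degree-2 curve.
(b) Checking where it meets the axes: among the integer gridlines, it crosses the x-axis at x ∈ {-1, 0}; it meets the y-axis at y = 0 (among the integer gridlines).
(c) Matching integer coefficients to the picture gives p.

3*x^2*y - 2*y^3 + 2*x^2 + y^2 + 2*x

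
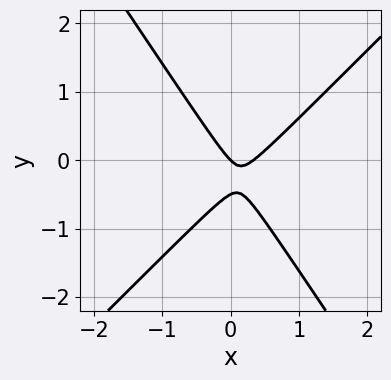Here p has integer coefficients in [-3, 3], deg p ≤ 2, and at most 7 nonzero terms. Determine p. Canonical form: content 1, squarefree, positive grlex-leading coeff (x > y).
First, degree: no degree-1 curve has this shape, so deg p = 2.
Next, observable constraints: it meets the x-axis at x = 0 (among the integer gridlines); it meets the y-axis at y = 0 (among the integer gridlines).
Finally, matching integer coefficients to the picture gives p.

3*x^2 - x*y - 2*y^2 - x - y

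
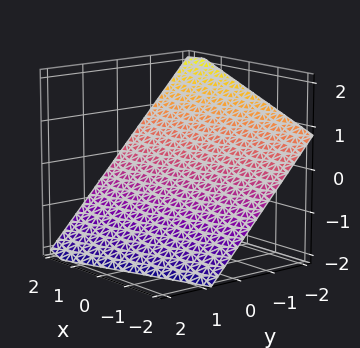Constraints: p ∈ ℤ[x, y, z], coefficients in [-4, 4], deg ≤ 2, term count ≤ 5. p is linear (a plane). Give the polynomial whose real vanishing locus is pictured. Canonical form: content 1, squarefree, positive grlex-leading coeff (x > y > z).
x - 3*y - 3*z - 2

Degree: every cross-section is a straight line — this is a plane, so deg p = 1.
Observable constraints: it meets the x-axis at x = 2 (among the integer gridlines).
These observations pin down the coefficients.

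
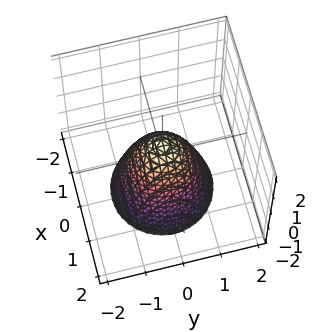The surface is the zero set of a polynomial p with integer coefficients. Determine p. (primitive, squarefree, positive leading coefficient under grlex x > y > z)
deg p = 2. The shape is more complex than any degree-1 surface.
Symmetries: the z-axis is an axis of rotation, so x and y enter only as x² + y².
Against the integer gridlines: a circular section at z = -2 has radius between 1 and 2.
Together with the visible shape, these determine p as stated.

3*x^2 + 3*y^2 + 2*z - 1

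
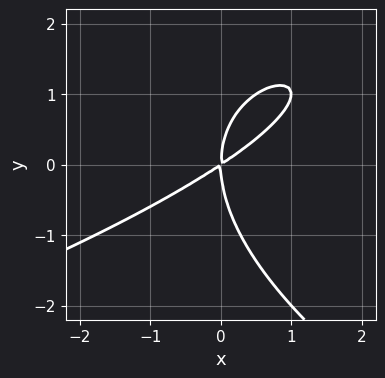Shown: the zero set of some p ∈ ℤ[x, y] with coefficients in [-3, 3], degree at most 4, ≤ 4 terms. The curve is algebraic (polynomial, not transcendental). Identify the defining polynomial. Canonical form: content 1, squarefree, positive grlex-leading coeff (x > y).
y^3 + 2*x^2 - 3*x*y

Degree: no degree-2 curve has this shape, so deg p = 3.
Checking where it meets the axes: it meets the y-axis at y = 0 (among the integer gridlines); it crosses the x-axis at the gridline x = 0.
Together with the visible shape, these determine p as stated.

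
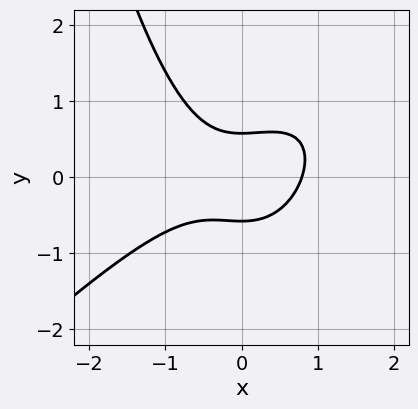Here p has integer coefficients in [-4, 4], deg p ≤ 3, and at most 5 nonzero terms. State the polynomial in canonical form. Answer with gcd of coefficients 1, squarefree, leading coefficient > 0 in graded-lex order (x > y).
First, the degree is 3 — the shape is more complex than any degree-2 curve.
Finally, matching integer coefficients to the picture gives p.

2*x^3 - 2*x^2*y + 3*y^2 - 1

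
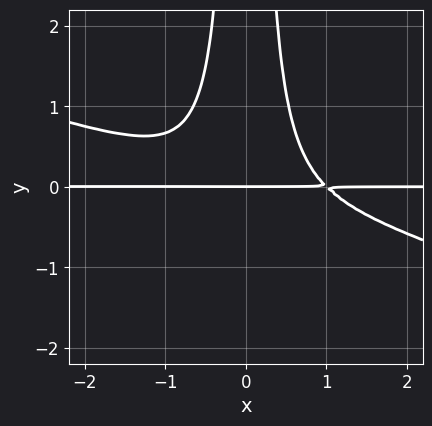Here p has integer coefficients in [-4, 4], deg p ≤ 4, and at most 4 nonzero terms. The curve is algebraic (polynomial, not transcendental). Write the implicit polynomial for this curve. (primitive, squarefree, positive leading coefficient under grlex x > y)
1. Degree: the shape is more complex than any degree-3 curve, so deg p = 4.
2. From the visible intercepts: it crosses the y-axis at the gridline y = 0; the visible x-axis segment lies entirely on the curve.
3. Fitting integer coefficients to these (and the overall shape) gives p.

x^3*y + 3*x^2*y^2 - y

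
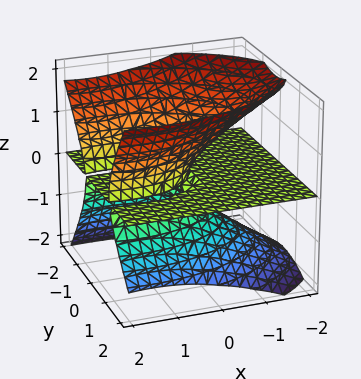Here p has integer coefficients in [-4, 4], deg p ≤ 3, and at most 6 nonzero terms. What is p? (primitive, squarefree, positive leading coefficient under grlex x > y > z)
First, deg p = 3.
Then, checking where it meets the axes: every point of the x-axis in the box is on the surface; it meets the z-axis at z = 0 (among the integer gridlines); every point of the y-axis in the box is on the surface.
Finally, assembling these constraints gives the stated polynomial.

x^2*z + 3*y^2*z + y*z^2 - 3*z^3 - 3*x*z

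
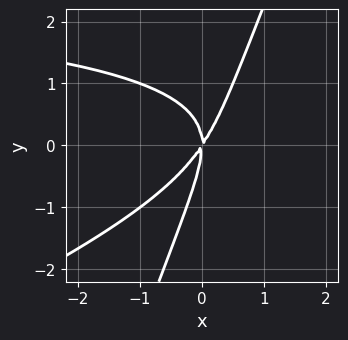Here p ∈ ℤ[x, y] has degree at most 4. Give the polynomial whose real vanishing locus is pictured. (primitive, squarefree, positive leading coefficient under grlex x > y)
Degree: no degree-2 curve has this shape, so deg p = 3.
From the axis intercepts and sections: it meets the y-axis at y = 0 (among the integer gridlines); it crosses the x-axis at the gridline x = 0.
Matching integer coefficients to the picture gives p.

x^2*y - 3*x*y^2 + y^3 - 3*x^2 + 2*x*y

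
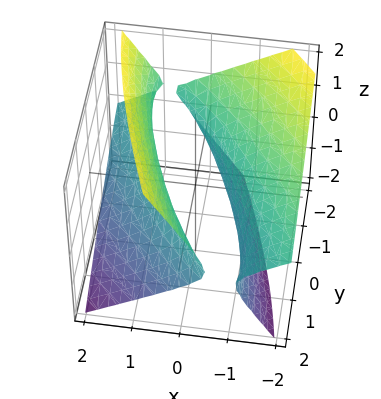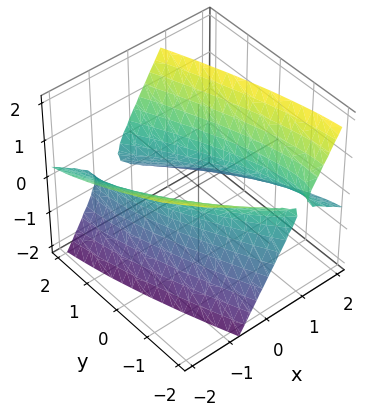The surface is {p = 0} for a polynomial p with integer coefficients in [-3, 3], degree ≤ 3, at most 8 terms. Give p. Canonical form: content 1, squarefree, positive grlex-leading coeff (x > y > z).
1. I count 2 distinct pieces.
2. Degree: the shape is more complex than any degree-1 surface, so deg p = 2.
3. From the visible intercepts: no z-intercept at any integer in the box.
4. Solving for integer coefficients yields p as stated.

3*x^2 + 3*x*y + 3*x*z + y^2 - 3*z^2 - 2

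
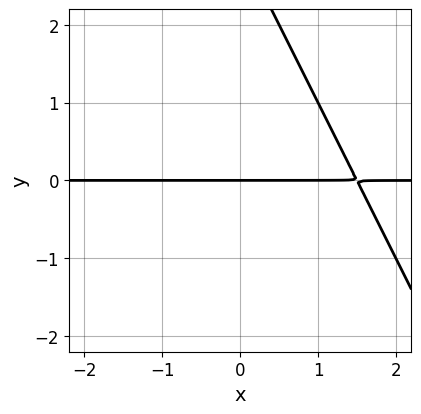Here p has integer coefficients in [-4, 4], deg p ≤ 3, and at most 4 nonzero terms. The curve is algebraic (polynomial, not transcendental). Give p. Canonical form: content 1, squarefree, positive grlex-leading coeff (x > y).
First, the degree is 2 — the shape is more complex than any degree-1 curve.
Then, observable constraints: every point of the x-axis in the box is on the curve; it crosses the y-axis at the gridline y = 0.
Finally, matching integer coefficients to the picture gives p.

2*x*y + y^2 - 3*y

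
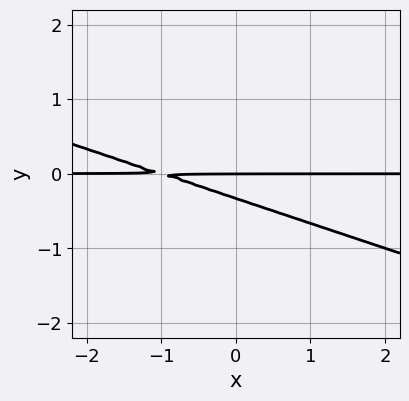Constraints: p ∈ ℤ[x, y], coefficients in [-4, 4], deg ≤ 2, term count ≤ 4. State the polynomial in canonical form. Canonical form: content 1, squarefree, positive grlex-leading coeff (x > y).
x*y + 3*y^2 + y

Degree: the shape is more complex than any degree-1 curve, so deg p = 2.
Reading off the gridlines: the visible x-axis segment lies entirely on the curve; one y-axis crossing is at y = 0.
Solving for integer coefficients yields p as stated.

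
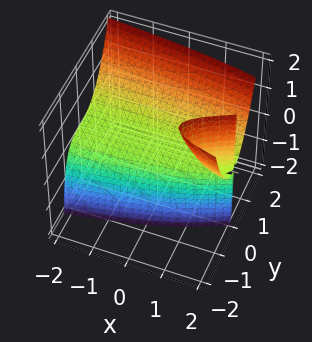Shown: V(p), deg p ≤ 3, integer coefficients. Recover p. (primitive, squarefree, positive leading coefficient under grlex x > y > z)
2*y^3 + x*z - 2*y*z - 2*z

(a) The degree is 3 — no degree-2 surface has this shape.
(b) Against the integer gridlines: the visible x-axis segment lies entirely on the surface; it meets the z-axis at z = 0 (among the integer gridlines).
(c) Fitting integer coefficients to these (and the overall shape) gives p.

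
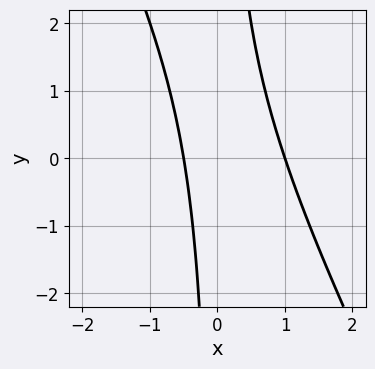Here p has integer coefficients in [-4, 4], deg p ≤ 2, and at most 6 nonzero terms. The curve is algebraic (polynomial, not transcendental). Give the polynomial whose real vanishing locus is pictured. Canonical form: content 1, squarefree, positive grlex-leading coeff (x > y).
Degree: the shape is more complex than any degree-1 curve, so deg p = 2.
Checking where it meets the axes: it meets the x-axis at x = 1 (among the integer gridlines); no y-intercept at any integer in the box.
Solving for integer coefficients yields p as stated.

2*x^2 + x*y - x - 1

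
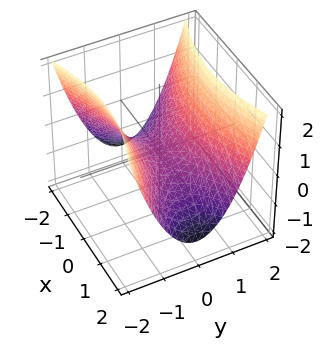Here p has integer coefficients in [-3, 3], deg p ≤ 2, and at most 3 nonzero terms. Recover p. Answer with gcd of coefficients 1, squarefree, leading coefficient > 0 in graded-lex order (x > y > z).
1. The degree is 2 — a hyperbolic paraboloid; a quadric.
2. Symmetries: the x ↦ −x reflection is a symmetry, so x appears only in even powers; it's symmetric under y → −y, forcing even powers of y.
3. Checking where it meets the axes: one y-axis crossing is at y = 0; it crosses the x-axis at the gridline x = 0.
4. Solving for integer coefficients yields p as stated.

x^2 - 3*y^2 + 3*z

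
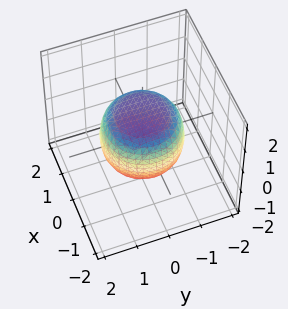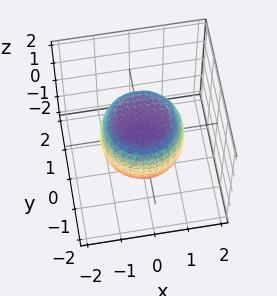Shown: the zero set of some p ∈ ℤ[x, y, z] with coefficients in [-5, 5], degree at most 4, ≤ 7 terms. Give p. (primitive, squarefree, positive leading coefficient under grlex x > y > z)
2*x^4 + 4*x^2*y^2 + 2*y^4 - x^2 - y^2 + 3*z^2 - 3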